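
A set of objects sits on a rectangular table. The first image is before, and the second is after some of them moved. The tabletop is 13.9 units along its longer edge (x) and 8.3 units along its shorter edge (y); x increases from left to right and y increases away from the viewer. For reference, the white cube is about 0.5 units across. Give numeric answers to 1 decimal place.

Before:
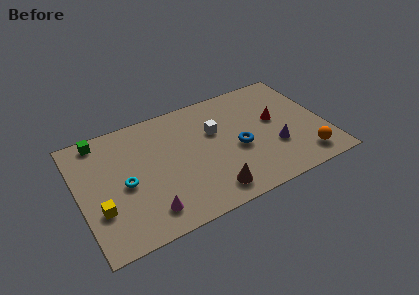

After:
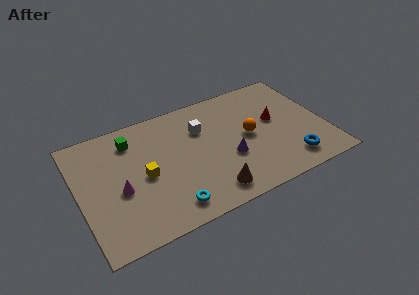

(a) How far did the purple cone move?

2.6

The purple cone moved from about (10.9, 2.8) to (8.3, 3.1), a distance of √(2.6² + 0.3²) ≈ 2.6.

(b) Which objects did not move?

the red cone and the brown cone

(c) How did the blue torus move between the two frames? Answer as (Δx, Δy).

(2.7, -2.1)

The blue torus was at about (8.9, 3.6) and moved to about (11.6, 1.5).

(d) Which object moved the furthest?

the orange sphere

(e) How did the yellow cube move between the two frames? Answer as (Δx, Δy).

(2.6, 1.2)

The yellow cube was at about (1.0, 2.7) and moved to about (3.6, 3.9).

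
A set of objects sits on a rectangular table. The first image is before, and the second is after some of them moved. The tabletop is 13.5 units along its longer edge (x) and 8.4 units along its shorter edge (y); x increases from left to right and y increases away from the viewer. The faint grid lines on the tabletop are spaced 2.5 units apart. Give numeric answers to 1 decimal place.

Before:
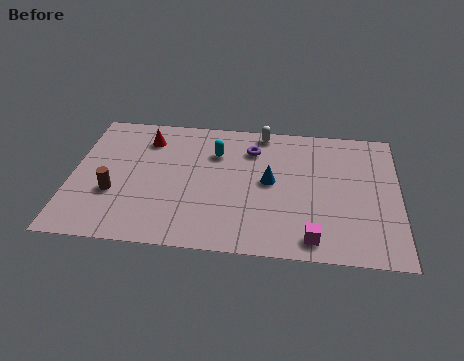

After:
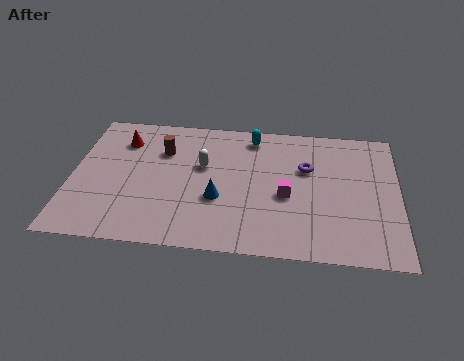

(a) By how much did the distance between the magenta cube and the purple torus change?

-3.9

They were about 5.9 units apart before and 2.0 after — 3.9 units closer together.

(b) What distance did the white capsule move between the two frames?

3.5

From (7.8, 7.6) to (5.4, 5.1), the white capsule covered √(2.4² + 2.5²) ≈ 3.5 units.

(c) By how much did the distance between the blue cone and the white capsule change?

-1.1

They were about 3.2 units apart before and 2.1 after — 1.1 units closer together.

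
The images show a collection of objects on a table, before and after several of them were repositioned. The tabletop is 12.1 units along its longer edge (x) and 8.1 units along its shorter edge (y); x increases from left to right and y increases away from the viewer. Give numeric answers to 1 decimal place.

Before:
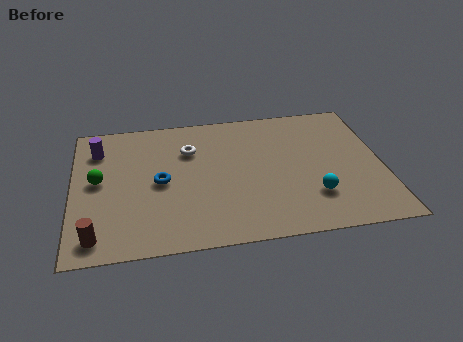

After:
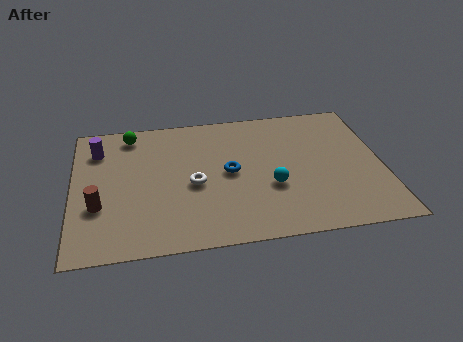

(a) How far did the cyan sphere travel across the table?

1.8

The cyan sphere was near (9.3, 2.2) before and (7.7, 3.0) after, so it travelled √(1.6² + 0.8²) ≈ 1.8 units.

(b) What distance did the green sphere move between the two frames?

3.0

The green sphere moved from about (1.0, 4.3) to (2.3, 7.0), a distance of √(1.3² + 2.7²) ≈ 3.0.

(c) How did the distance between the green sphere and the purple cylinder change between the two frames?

-0.4

The distance was about 1.9 in the first image and 1.5 in the second, so they moved 0.4 units closer together.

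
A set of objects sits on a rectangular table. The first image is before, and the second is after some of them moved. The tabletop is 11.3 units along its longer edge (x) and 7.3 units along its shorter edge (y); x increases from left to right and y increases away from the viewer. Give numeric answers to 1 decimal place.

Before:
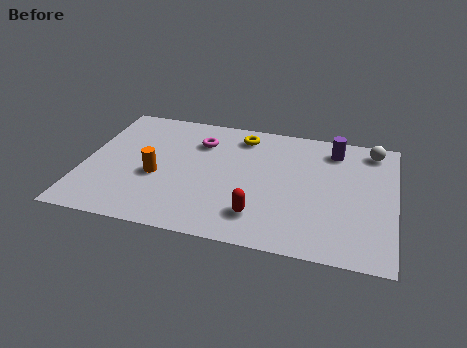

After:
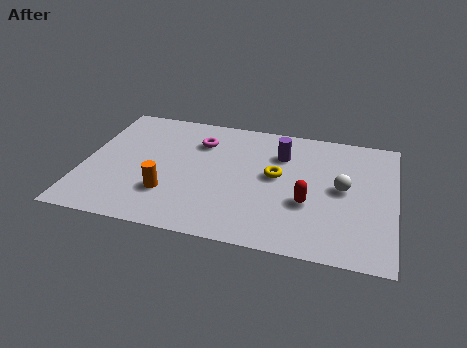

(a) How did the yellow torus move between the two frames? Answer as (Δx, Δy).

(1.4, -2.1)

The yellow torus was at about (5.6, 6.1) and moved to about (7.0, 4.0).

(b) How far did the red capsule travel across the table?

2.0

From (6.5, 1.6) to (8.2, 2.7), the red capsule covered √(1.7² + 1.1²) ≈ 2.0 units.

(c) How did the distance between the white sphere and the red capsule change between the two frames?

-4.5

The distance was about 6.1 in the first image and 1.6 in the second, so they moved 4.5 units closer together.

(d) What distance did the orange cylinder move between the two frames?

1.0

The orange cylinder was near (2.7, 3.0) before and (3.2, 2.1) after, so it travelled √(0.5² + 0.9²) ≈ 1.0 units.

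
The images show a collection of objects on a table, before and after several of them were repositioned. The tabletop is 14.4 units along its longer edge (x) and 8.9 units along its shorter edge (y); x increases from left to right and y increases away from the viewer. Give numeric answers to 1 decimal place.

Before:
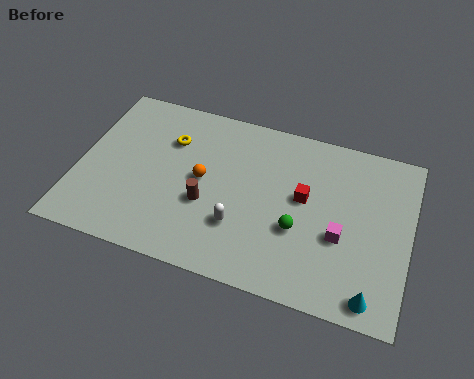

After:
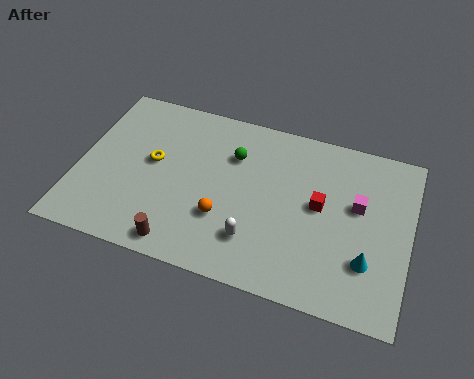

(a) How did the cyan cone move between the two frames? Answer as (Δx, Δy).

(-0.3, 1.6)

From the two frames, the cyan cone sits at roughly (13.0, 1.0) before and (12.7, 2.6) after.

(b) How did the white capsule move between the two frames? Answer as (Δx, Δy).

(0.7, -0.5)

From the two frames, the white capsule sits at roughly (7.2, 2.7) before and (7.9, 2.2) after.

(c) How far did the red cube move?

0.7

From (9.8, 5.0) to (10.5, 4.8), the red cube covered √(0.7² + 0.2²) ≈ 0.7 units.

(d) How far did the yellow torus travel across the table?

1.5

The yellow torus moved from about (3.8, 6.3) to (3.2, 4.9), a distance of √(0.6² + 1.4²) ≈ 1.5.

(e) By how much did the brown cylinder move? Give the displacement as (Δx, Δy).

(-0.9, -2.4)

The brown cylinder started near (5.7, 3.4) and ended near (4.8, 1.0).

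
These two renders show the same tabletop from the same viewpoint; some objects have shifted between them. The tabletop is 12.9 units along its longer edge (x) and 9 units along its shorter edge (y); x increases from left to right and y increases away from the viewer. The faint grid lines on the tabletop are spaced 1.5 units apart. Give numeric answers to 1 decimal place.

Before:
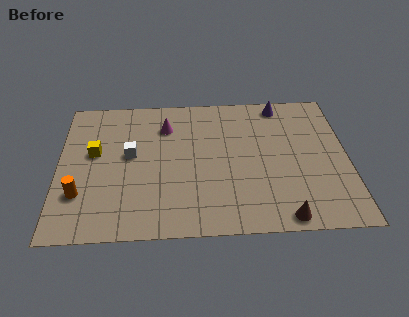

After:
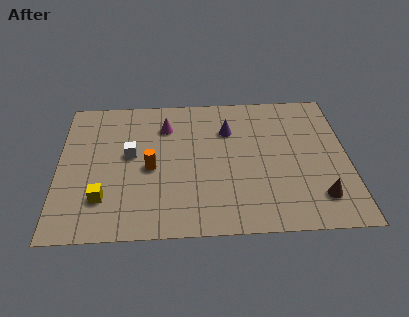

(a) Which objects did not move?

the magenta cone and the white cube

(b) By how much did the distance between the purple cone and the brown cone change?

-1.2

Before: roughly 7.2 units apart; after: 6.0. That's 1.2 units closer together.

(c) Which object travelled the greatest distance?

the orange cylinder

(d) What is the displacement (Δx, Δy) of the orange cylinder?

(3.1, 1.5)

The orange cylinder was at about (1.0, 2.6) and moved to about (4.1, 4.1).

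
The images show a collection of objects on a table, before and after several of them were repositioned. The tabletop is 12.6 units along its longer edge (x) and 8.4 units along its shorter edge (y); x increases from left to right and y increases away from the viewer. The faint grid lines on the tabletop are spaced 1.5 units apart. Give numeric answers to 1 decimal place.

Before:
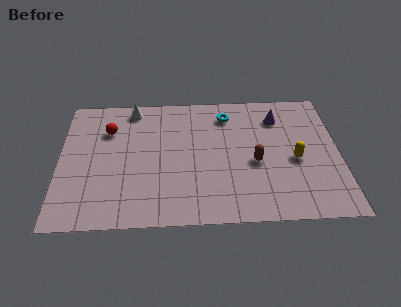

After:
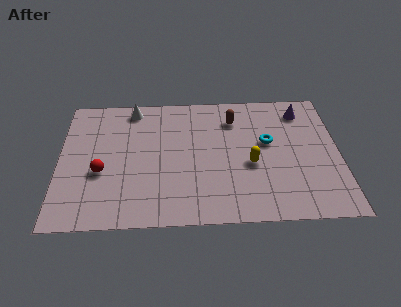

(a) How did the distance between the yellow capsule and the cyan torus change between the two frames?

-2.7

They were about 4.3 units apart before and 1.6 after — 2.7 units closer together.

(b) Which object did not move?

the white cone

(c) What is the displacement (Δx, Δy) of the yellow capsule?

(-2.0, -0.2)

From the two frames, the yellow capsule sits at roughly (10.6, 3.7) before and (8.6, 3.5) after.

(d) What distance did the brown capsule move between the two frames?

3.0

The brown capsule moved from about (8.8, 3.6) to (7.9, 6.5), a distance of √(0.9² + 2.9²) ≈ 3.0.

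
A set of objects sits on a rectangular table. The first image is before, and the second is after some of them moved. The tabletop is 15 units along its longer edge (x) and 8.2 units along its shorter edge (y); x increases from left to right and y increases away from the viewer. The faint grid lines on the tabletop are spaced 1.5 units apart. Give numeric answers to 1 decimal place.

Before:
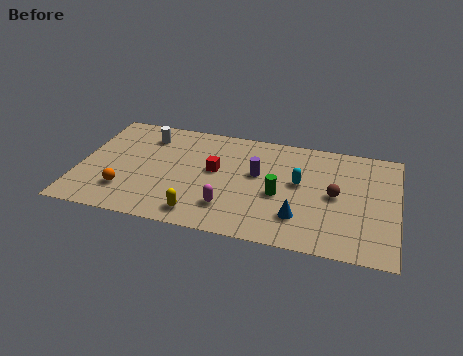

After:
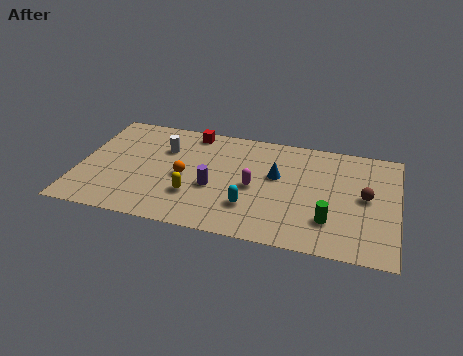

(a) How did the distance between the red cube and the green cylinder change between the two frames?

+5.2

They were about 3.3 units apart before and 8.5 after — 5.2 units further apart.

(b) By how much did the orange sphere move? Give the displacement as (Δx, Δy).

(2.7, 1.7)

The orange sphere was at about (2.3, 2.1) and moved to about (5.0, 3.8).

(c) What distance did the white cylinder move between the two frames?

1.2

From (3.0, 6.5) to (3.9, 5.7), the white cylinder covered √(0.9² + 0.8²) ≈ 1.2 units.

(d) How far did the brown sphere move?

1.4

The brown sphere moved from about (12.1, 4.1) to (13.5, 4.3), a distance of √(1.4² + 0.2²) ≈ 1.4.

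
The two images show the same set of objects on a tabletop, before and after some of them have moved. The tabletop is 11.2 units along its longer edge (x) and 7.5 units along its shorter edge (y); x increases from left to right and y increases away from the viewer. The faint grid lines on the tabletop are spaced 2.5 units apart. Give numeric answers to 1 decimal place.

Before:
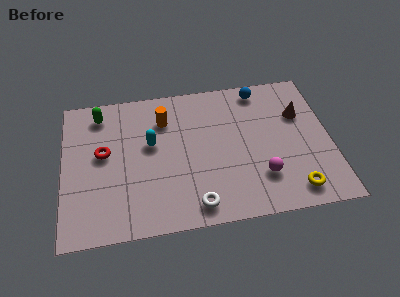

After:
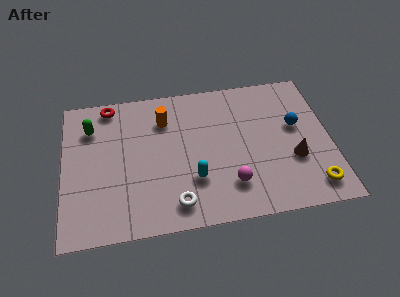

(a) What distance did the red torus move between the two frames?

2.5

From (1.7, 4.2) to (2.0, 6.7), the red torus covered √(0.3² + 2.5²) ≈ 2.5 units.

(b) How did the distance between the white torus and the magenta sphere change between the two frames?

-0.6

The distance was about 3.0 in the first image and 2.4 in the second, so they moved 0.6 units closer together.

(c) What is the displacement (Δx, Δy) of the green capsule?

(-0.4, -0.7)

The green capsule started near (1.6, 6.3) and ended near (1.2, 5.6).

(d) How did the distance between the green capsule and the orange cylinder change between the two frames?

+0.3

The distance was about 2.8 in the first image and 3.1 in the second, so they moved 0.3 units further apart.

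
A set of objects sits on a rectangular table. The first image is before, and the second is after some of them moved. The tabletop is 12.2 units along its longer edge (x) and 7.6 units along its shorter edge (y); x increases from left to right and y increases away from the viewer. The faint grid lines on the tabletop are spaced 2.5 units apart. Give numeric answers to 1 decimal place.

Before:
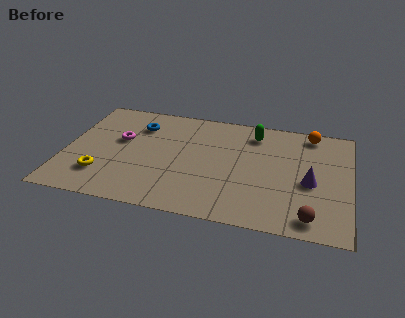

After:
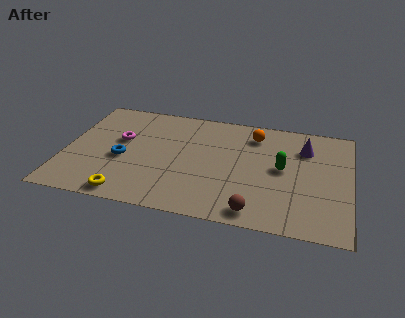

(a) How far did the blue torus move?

2.5

The blue torus was near (3.0, 5.7) before and (2.5, 3.2) after, so it travelled √(0.5² + 2.5²) ≈ 2.5 units.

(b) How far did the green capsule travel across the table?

2.6

The green capsule moved from about (8.0, 6.2) to (9.3, 4.0), a distance of √(1.3² + 2.2²) ≈ 2.6.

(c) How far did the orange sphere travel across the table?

2.5

The orange sphere moved from about (10.4, 6.7) to (8.0, 6.1), a distance of √(2.4² + 0.6²) ≈ 2.5.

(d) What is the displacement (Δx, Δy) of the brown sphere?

(-2.3, -0.1)

From the two frames, the brown sphere sits at roughly (10.6, 1.0) before and (8.3, 0.9) after.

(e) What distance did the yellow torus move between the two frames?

1.6

The yellow torus moved from about (1.7, 1.9) to (2.9, 0.8), a distance of √(1.2² + 1.1²) ≈ 1.6.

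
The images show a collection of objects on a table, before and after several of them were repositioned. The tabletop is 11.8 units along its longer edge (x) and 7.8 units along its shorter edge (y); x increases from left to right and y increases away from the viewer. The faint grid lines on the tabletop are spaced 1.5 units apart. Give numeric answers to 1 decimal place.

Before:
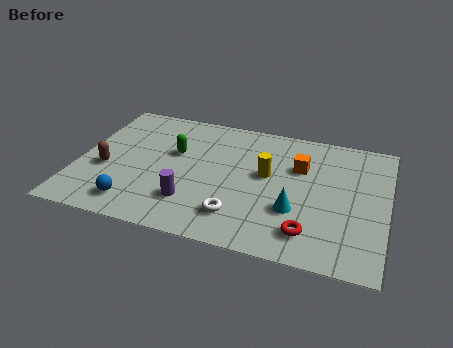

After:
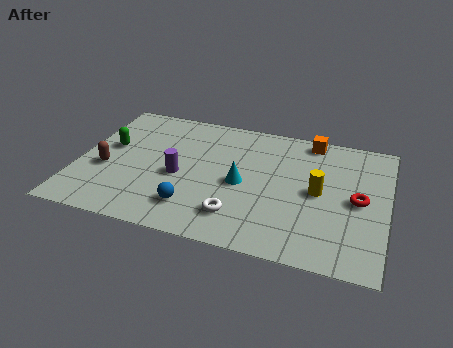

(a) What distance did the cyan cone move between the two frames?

2.3

The cyan cone was near (8.4, 2.6) before and (6.3, 3.6) after, so it travelled √(2.1² + 1.0²) ≈ 2.3 units.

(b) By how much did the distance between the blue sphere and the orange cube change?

-0.5

The distance was about 7.2 in the first image and 6.7 in the second, so they moved 0.5 units closer together.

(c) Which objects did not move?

the brown capsule and the white torus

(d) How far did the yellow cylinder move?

2.1

From (7.2, 4.4) to (9.2, 3.9), the yellow cylinder covered √(2.0² + 0.5²) ≈ 2.1 units.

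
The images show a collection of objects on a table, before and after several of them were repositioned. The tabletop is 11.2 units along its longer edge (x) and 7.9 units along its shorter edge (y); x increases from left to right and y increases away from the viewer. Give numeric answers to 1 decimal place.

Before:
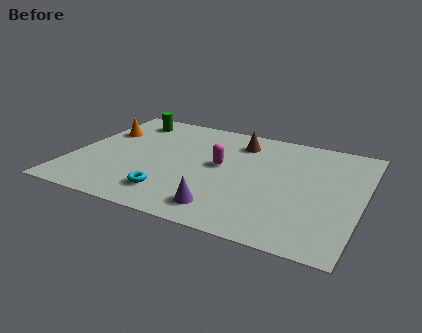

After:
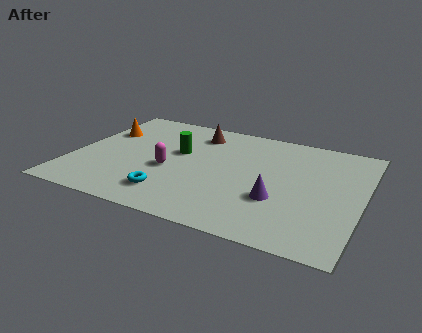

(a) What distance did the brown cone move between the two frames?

1.7

The brown cone was near (6.2, 6.3) before and (4.5, 6.4) after, so it travelled √(1.7² + 0.1²) ≈ 1.7 units.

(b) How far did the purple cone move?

2.4

The purple cone was near (6.2, 1.3) before and (8.1, 2.7) after, so it travelled √(1.9² + 1.4²) ≈ 2.4 units.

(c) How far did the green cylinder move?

3.0

The green cylinder moved from about (1.7, 6.6) to (4.0, 4.7), a distance of √(2.3² + 1.9²) ≈ 3.0.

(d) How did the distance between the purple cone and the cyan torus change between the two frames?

+2.0

Before: roughly 2.1 units apart; after: 4.1. That's 2.0 units further apart.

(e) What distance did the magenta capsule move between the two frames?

2.1

From (5.7, 4.3) to (3.8, 3.3), the magenta capsule covered √(1.9² + 1.0²) ≈ 2.1 units.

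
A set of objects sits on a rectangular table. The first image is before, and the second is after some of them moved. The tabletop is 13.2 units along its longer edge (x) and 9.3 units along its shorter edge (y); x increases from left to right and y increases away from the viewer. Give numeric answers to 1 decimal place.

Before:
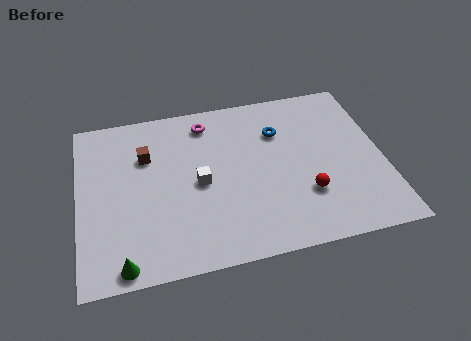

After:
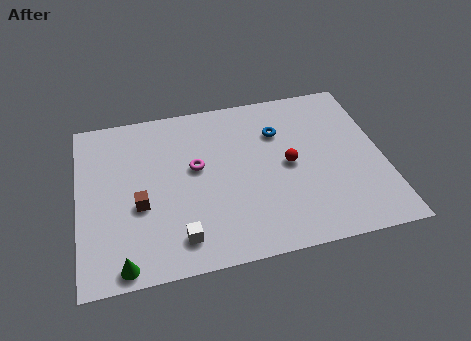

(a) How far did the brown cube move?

2.7

The brown cube moved from about (3.0, 6.4) to (2.6, 3.7), a distance of √(0.4² + 2.7²) ≈ 2.7.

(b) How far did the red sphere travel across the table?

1.9

The red sphere moved from about (9.7, 2.8) to (9.1, 4.6), a distance of √(0.6² + 1.8²) ≈ 1.9.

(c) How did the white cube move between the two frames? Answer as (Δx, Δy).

(-1.0, -2.8)

The white cube started near (5.2, 4.4) and ended near (4.2, 1.6).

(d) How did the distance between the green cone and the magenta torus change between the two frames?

-2.4

The distance was about 8.0 in the first image and 5.6 in the second, so they moved 2.4 units closer together.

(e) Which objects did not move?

the green cone and the blue torus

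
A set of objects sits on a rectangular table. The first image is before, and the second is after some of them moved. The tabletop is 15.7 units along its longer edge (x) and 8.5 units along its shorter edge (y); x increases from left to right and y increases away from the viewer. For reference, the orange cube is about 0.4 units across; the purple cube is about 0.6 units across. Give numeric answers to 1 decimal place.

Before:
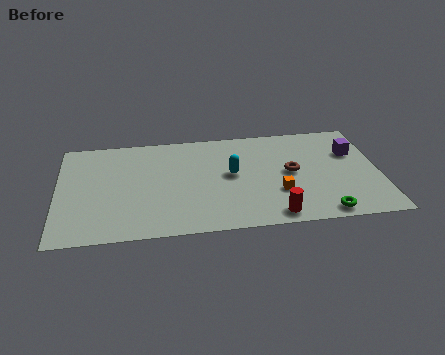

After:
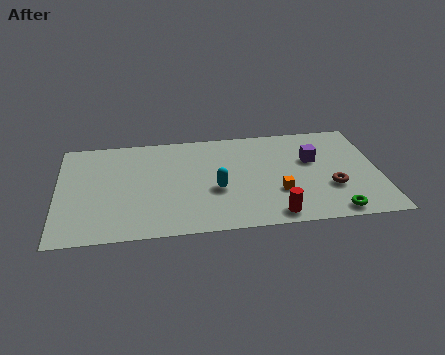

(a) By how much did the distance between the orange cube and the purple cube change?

-1.7

The distance was about 4.8 in the first image and 3.1 in the second, so they moved 1.7 units closer together.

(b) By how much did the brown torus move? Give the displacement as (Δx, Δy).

(1.9, -1.5)

From the two frames, the brown torus sits at roughly (11.4, 4.4) before and (13.3, 2.9) after.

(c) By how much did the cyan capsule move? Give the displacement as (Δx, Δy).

(-0.8, -1.2)

The cyan capsule started near (8.5, 4.6) and ended near (7.7, 3.4).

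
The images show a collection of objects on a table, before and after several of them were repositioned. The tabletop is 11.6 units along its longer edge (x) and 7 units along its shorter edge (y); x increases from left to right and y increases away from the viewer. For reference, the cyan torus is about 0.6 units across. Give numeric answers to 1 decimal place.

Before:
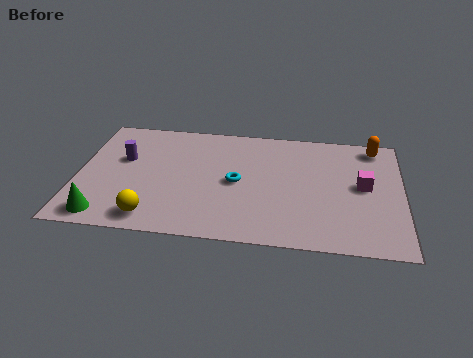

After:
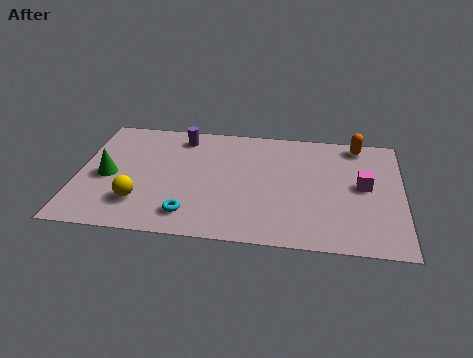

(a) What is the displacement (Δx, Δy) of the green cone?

(0.0, 2.3)

The green cone was at about (1.1, 0.9) and moved to about (1.1, 3.2).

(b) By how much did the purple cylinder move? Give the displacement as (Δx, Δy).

(2.0, 1.6)

The purple cylinder started near (1.6, 4.3) and ended near (3.6, 5.9).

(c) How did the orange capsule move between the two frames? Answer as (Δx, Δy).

(-0.6, 0.1)

The orange capsule was at about (10.6, 6.1) and moved to about (10.0, 6.2).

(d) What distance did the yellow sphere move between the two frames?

0.9

From (2.8, 1.0) to (2.3, 1.8), the yellow sphere covered √(0.5² + 0.8²) ≈ 0.9 units.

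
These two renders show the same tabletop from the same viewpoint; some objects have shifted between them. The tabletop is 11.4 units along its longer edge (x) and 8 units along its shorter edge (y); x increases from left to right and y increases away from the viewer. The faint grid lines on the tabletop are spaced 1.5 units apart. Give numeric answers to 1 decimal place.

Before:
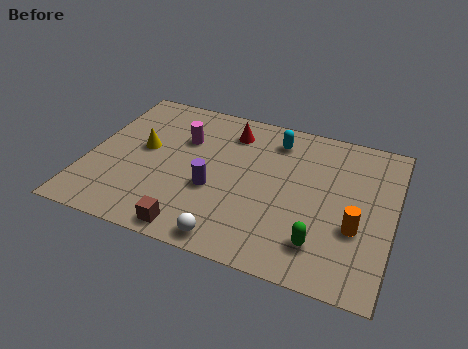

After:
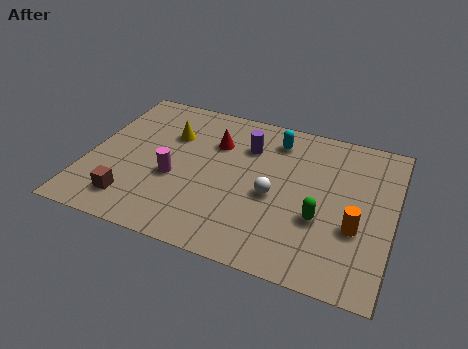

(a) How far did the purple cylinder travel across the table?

2.9

The purple cylinder was near (4.8, 3.1) before and (5.8, 5.8) after, so it travelled √(1.0² + 2.7²) ≈ 2.9 units.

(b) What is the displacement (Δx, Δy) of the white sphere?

(1.3, 2.7)

The white sphere was at about (5.7, 0.8) and moved to about (7.0, 3.5).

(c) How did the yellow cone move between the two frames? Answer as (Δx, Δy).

(0.9, 1.1)

The yellow cone started near (2.0, 4.4) and ended near (2.9, 5.5).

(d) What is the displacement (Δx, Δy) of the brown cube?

(-2.4, 0.7)

The brown cube started near (4.3, 0.8) and ended near (1.9, 1.5).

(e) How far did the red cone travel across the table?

0.9

The red cone moved from about (5.1, 6.4) to (4.6, 5.6), a distance of √(0.5² + 0.8²) ≈ 0.9.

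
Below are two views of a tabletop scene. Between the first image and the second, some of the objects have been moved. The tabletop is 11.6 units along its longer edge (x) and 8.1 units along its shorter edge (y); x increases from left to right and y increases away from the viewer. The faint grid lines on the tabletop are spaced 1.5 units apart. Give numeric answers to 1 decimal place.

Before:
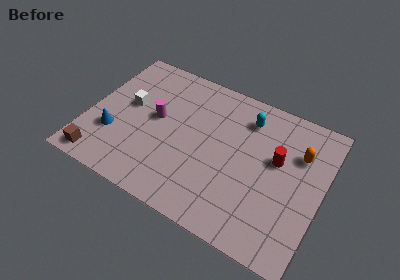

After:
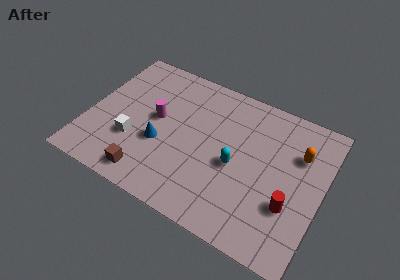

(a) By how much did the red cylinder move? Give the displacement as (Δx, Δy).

(0.9, -2.1)

The red cylinder started near (9.3, 4.8) and ended near (10.2, 2.7).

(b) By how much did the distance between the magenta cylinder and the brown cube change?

-0.9

They were about 4.2 units apart before and 3.3 after — 0.9 units closer together.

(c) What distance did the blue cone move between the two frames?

2.4

The blue cone was near (1.4, 2.6) before and (3.7, 3.1) after, so it travelled √(2.3² + 0.5²) ≈ 2.4 units.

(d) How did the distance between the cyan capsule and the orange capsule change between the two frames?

+0.7

Before: roughly 2.8 units apart; after: 3.5. That's 0.7 units further apart.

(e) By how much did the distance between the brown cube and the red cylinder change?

-2.2

They were about 9.2 units apart before and 7.0 after — 2.2 units closer together.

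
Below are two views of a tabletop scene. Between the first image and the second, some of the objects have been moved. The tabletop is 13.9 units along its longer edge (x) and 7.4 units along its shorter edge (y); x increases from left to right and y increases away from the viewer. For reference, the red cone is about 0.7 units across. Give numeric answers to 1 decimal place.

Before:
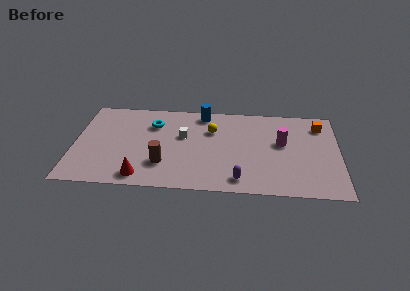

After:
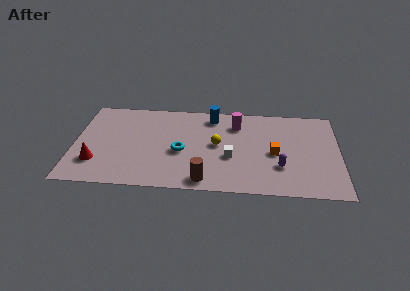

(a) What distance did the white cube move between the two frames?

3.0

The white cube was near (5.7, 4.5) before and (8.2, 2.9) after, so it travelled √(2.5² + 1.6²) ≈ 3.0 units.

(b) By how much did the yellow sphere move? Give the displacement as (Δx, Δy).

(0.3, -1.2)

From the two frames, the yellow sphere sits at roughly (7.2, 5.1) before and (7.5, 3.9) after.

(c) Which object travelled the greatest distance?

the orange cube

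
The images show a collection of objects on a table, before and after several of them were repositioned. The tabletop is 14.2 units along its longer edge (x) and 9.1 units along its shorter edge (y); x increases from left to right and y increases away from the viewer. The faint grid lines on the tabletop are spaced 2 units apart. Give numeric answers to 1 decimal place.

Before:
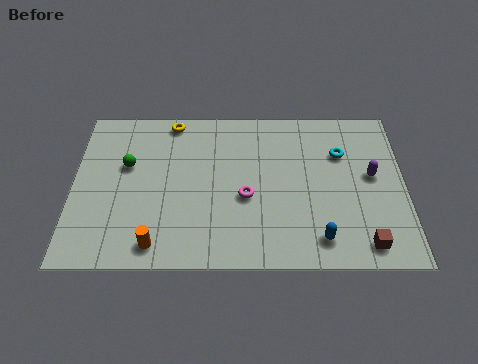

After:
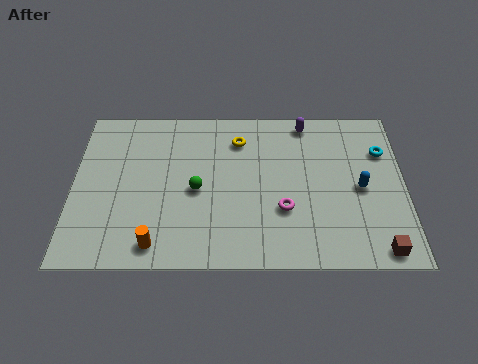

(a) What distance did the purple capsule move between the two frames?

4.2

The purple capsule moved from about (12.8, 5.0) to (10.0, 8.1), a distance of √(2.8² + 3.1²) ≈ 4.2.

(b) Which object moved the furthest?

the purple capsule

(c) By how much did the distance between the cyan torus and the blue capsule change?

-2.6

Before: roughly 4.9 units apart; after: 2.3. That's 2.6 units closer together.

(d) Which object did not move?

the orange cylinder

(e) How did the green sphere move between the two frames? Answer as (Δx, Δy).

(3.0, -1.4)

The green sphere was at about (2.3, 5.6) and moved to about (5.3, 4.2).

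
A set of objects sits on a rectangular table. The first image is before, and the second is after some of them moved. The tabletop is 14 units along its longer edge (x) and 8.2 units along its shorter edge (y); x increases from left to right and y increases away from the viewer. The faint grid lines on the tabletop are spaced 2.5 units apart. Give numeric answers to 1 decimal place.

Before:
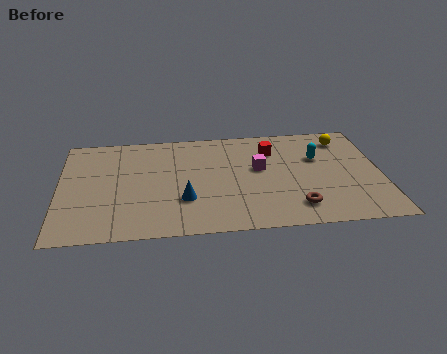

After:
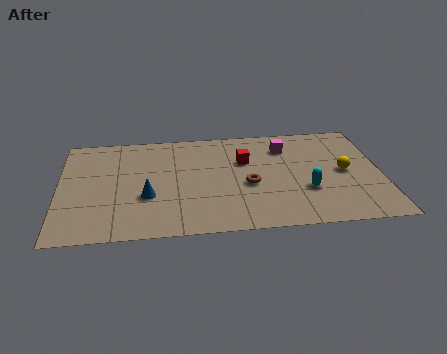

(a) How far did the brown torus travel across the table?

2.8

The brown torus moved from about (10.2, 1.6) to (8.2, 3.5), a distance of √(2.0² + 1.9²) ≈ 2.8.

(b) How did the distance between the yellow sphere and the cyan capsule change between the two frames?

+0.3

The distance was about 1.8 in the first image and 2.1 in the second, so they moved 0.3 units further apart.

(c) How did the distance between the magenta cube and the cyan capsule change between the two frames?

+0.9

They were about 2.7 units apart before and 3.6 after — 0.9 units further apart.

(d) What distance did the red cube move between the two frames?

1.4

From (9.3, 6.1) to (8.1, 5.4), the red cube covered √(1.2² + 0.7²) ≈ 1.4 units.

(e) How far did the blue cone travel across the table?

1.6

From (5.4, 2.6) to (3.8, 3.0), the blue cone covered √(1.6² + 0.4²) ≈ 1.6 units.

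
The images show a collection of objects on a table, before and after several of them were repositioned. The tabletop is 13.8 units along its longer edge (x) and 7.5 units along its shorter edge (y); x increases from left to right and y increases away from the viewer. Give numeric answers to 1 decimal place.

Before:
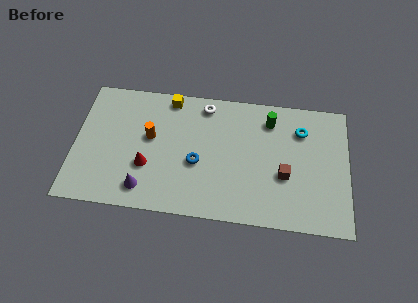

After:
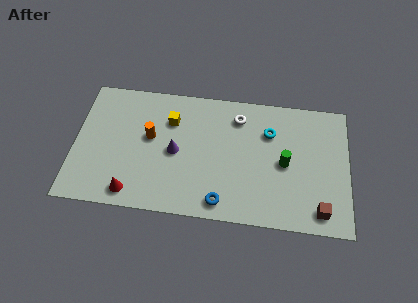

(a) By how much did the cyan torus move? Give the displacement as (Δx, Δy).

(-1.6, -0.3)

From the two frames, the cyan torus sits at roughly (11.4, 5.6) before and (9.8, 5.3) after.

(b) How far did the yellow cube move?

1.3

From (4.7, 6.7) to (4.8, 5.4), the yellow cube covered √(0.1² + 1.3²) ≈ 1.3 units.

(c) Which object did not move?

the orange cylinder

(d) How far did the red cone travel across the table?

1.7

The red cone was near (3.7, 2.6) before and (3.0, 1.0) after, so it travelled √(0.7² + 1.6²) ≈ 1.7 units.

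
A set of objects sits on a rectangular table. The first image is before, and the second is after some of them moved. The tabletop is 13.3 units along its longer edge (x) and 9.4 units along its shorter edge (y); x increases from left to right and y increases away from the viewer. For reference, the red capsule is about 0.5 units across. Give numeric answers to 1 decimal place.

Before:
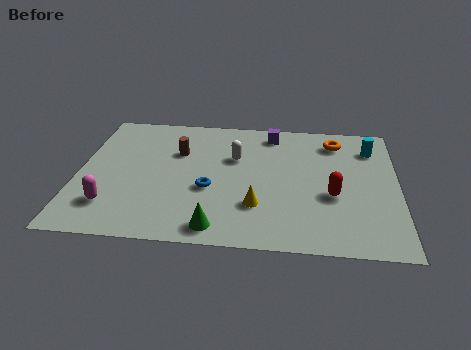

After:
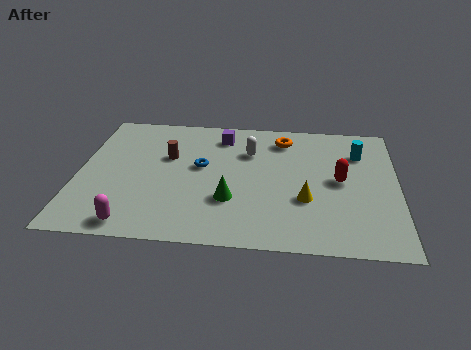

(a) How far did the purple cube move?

2.1

From (8.0, 8.1) to (5.9, 7.7), the purple cube covered √(2.1² + 0.4²) ≈ 2.1 units.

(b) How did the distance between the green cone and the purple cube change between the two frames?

-2.6

They were about 7.3 units apart before and 4.7 after — 2.6 units closer together.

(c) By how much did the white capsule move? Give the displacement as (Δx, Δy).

(0.6, 0.5)

The white capsule started near (6.5, 6.1) and ended near (7.1, 6.6).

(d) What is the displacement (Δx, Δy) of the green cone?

(0.5, 1.9)

From the two frames, the green cone sits at roughly (5.9, 1.1) before and (6.4, 3.0) after.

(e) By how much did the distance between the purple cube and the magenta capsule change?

-1.3

They were about 8.8 units apart before and 7.5 after — 1.3 units closer together.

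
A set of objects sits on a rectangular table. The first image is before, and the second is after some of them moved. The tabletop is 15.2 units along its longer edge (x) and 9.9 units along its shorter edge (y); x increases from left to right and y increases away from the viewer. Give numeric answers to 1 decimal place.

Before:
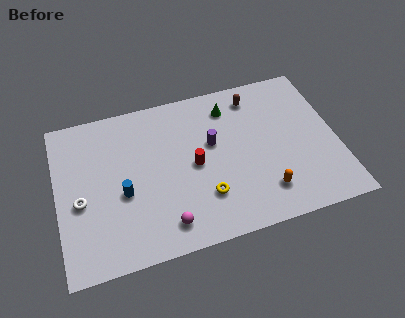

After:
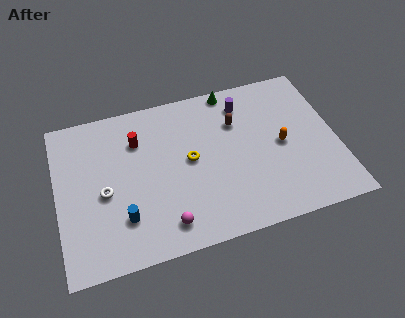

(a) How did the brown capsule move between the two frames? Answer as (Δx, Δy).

(-1.1, -1.4)

From the two frames, the brown capsule sits at roughly (11.0, 8.3) before and (9.9, 6.9) after.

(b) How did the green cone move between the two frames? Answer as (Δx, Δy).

(0.2, 1.1)

The green cone started near (9.6, 8.0) and ended near (9.8, 9.1).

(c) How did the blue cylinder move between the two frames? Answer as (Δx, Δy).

(-0.1, -1.5)

The blue cylinder started near (3.5, 4.1) and ended near (3.4, 2.6).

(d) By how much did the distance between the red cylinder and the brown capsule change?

+0.4

Before: roughly 5.0 units apart; after: 5.4. That's 0.4 units further apart.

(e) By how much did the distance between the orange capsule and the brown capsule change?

-3.1

Before: roughly 6.2 units apart; after: 3.1. That's 3.1 units closer together.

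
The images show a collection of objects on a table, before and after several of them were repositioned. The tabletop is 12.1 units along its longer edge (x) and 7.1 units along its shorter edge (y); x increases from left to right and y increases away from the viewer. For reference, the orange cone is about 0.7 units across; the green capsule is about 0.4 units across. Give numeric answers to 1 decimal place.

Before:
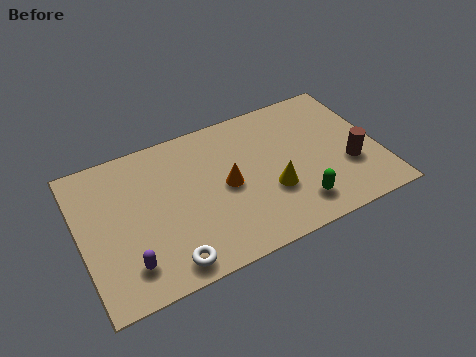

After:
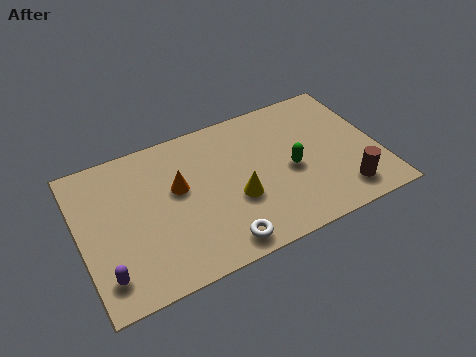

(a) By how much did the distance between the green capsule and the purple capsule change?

+1.1

They were about 6.8 units apart before and 7.9 after — 1.1 units further apart.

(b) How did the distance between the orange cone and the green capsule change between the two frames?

+1.3

The distance was about 3.3 in the first image and 4.6 in the second, so they moved 1.3 units further apart.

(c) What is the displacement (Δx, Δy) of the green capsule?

(0.0, 1.8)

From the two frames, the green capsule sits at roughly (8.5, 1.4) before and (8.5, 3.2) after.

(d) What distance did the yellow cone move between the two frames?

1.4

From (7.6, 2.5) to (6.2, 2.7), the yellow cone covered √(1.4² + 0.2²) ≈ 1.4 units.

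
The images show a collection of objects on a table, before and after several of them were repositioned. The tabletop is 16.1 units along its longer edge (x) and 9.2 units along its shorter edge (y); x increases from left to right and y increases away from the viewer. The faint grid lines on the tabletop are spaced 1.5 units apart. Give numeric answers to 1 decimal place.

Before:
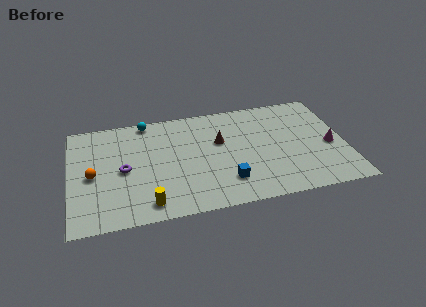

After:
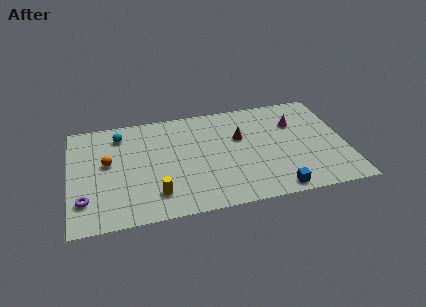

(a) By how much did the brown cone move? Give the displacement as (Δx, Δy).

(1.2, 0.1)

The brown cone started near (8.8, 5.7) and ended near (10.0, 5.8).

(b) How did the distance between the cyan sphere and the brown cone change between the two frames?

+2.2

Before: roughly 5.0 units apart; after: 7.2. That's 2.2 units further apart.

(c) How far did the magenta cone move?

3.1

The magenta cone moved from about (15.2, 4.0) to (13.3, 6.4), a distance of √(1.9² + 2.4²) ≈ 3.1.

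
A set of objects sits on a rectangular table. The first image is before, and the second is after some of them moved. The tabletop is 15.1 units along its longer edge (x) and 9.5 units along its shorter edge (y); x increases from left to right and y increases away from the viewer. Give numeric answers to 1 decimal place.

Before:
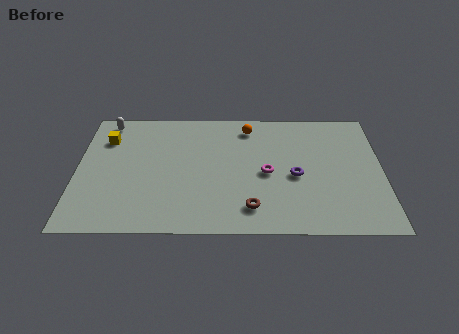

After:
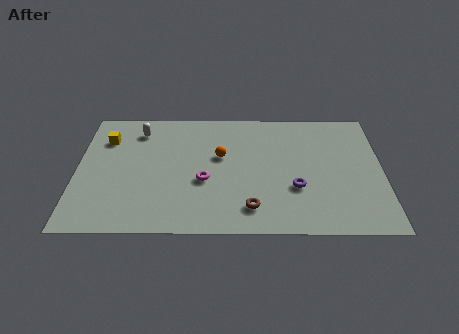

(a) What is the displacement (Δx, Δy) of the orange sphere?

(-1.4, -2.3)

The orange sphere was at about (8.5, 8.0) and moved to about (7.1, 5.7).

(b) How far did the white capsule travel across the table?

1.7

From (1.4, 8.4) to (3.0, 7.7), the white capsule covered √(1.6² + 0.7²) ≈ 1.7 units.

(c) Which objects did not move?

the yellow cube and the brown torus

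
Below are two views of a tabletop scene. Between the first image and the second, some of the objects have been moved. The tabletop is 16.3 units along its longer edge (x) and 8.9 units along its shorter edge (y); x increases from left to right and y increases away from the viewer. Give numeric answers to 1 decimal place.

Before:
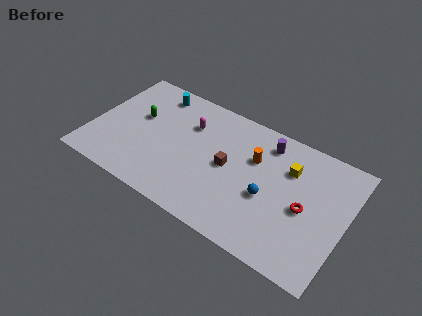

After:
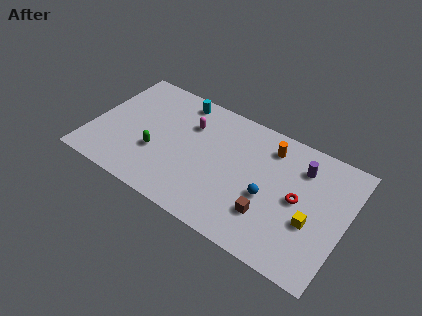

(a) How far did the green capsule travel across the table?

2.6

The green capsule was near (2.8, 5.3) before and (4.3, 3.2) after, so it travelled √(1.5² + 2.1²) ≈ 2.6 units.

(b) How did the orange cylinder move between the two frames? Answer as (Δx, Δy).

(0.8, 1.3)

The orange cylinder was at about (10.3, 5.9) and moved to about (11.1, 7.2).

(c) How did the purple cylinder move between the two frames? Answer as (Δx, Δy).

(2.3, -0.6)

The purple cylinder started near (10.9, 7.4) and ended near (13.2, 6.8).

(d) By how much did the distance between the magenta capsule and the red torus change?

-0.6

The distance was about 8.1 in the first image and 7.5 in the second, so they moved 0.6 units closer together.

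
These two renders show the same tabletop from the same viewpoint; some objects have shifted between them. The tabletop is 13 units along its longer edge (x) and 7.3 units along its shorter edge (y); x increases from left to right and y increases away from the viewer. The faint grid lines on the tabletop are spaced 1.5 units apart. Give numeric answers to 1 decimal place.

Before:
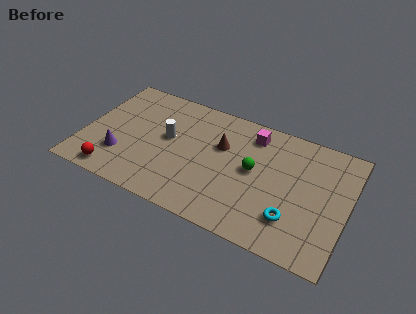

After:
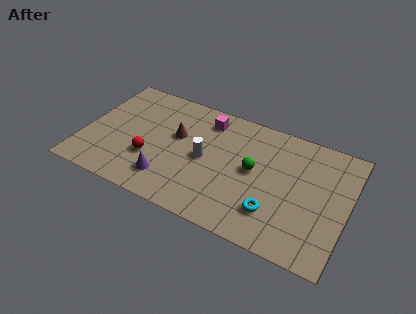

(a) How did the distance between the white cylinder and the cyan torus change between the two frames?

-2.8

They were about 6.8 units apart before and 4.0 after — 2.8 units closer together.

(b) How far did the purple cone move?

2.5

From (2.0, 2.1) to (4.4, 1.6), the purple cone covered √(2.4² + 0.5²) ≈ 2.5 units.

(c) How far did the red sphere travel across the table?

2.3

The red sphere moved from about (1.8, 0.9) to (3.4, 2.5), a distance of √(1.6² + 1.6²) ≈ 2.3.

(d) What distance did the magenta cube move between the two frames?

2.3

The magenta cube moved from about (8.1, 6.0) to (5.8, 6.0), a distance of √(2.3² + 0.0²) ≈ 2.3.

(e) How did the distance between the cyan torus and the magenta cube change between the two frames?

+0.8

The distance was about 4.8 in the first image and 5.6 in the second, so they moved 0.8 units further apart.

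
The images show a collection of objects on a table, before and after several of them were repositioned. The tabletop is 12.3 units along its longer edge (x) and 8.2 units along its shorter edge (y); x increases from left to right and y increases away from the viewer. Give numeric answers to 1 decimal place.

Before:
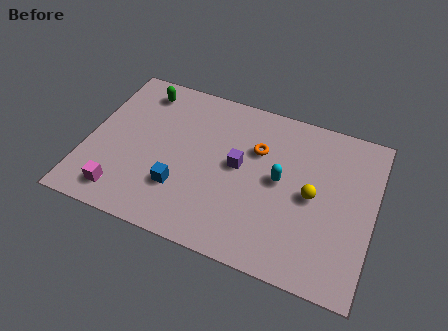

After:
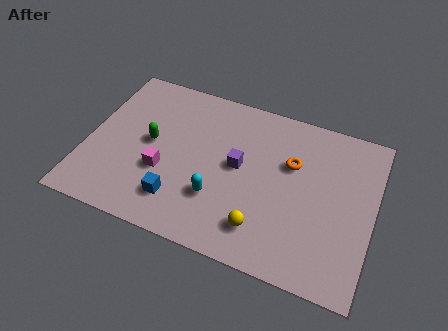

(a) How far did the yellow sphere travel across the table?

3.0

From (9.7, 4.0) to (7.8, 1.7), the yellow sphere covered √(1.9² + 2.3²) ≈ 3.0 units.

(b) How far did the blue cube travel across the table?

0.6

From (4.2, 2.4) to (4.2, 1.8), the blue cube covered √(0.0² + 0.6²) ≈ 0.6 units.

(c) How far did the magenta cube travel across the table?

2.3

The magenta cube was near (1.8, 1.3) before and (3.4, 3.0) after, so it travelled √(1.6² + 1.7²) ≈ 2.3 units.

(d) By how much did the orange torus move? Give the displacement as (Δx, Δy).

(1.5, -0.2)

The orange torus was at about (7.2, 5.5) and moved to about (8.7, 5.3).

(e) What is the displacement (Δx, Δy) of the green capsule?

(0.7, -2.6)

The green capsule started near (2.0, 6.9) and ended near (2.7, 4.3).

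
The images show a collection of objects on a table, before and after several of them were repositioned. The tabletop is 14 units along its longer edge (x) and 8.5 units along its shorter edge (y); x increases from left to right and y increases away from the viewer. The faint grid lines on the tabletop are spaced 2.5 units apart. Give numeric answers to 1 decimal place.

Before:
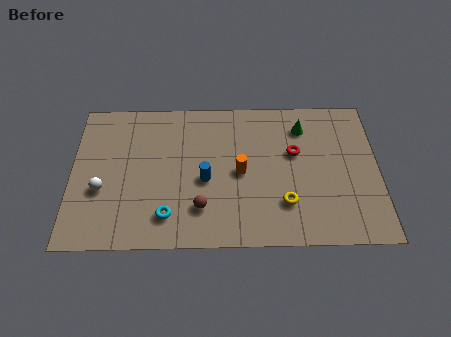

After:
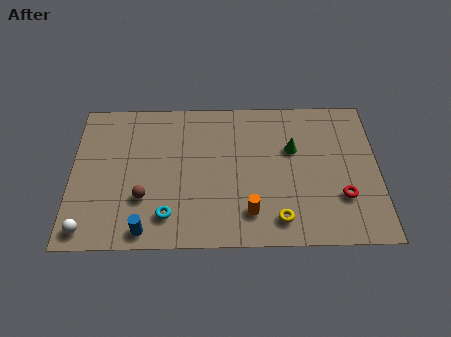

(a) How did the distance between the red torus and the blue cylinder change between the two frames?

+4.7

They were about 4.4 units apart before and 9.1 after — 4.7 units further apart.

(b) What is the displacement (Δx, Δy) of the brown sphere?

(-2.6, 0.6)

From the two frames, the brown sphere sits at roughly (5.9, 2.1) before and (3.3, 2.7) after.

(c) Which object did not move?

the cyan torus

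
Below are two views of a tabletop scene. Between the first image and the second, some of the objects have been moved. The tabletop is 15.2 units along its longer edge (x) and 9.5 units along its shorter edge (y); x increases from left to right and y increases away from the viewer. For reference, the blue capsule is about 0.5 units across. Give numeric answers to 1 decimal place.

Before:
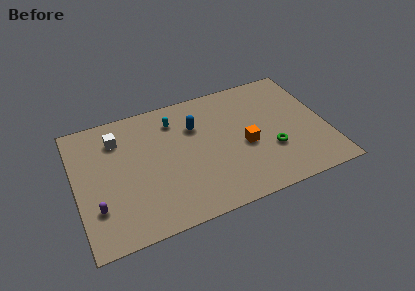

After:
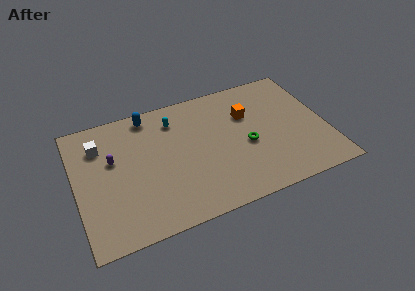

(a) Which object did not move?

the cyan capsule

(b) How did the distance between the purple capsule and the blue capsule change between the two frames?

-3.9

They were about 7.4 units apart before and 3.5 after — 3.9 units closer together.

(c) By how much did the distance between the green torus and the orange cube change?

+0.6

Before: roughly 1.7 units apart; after: 2.3. That's 0.6 units further apart.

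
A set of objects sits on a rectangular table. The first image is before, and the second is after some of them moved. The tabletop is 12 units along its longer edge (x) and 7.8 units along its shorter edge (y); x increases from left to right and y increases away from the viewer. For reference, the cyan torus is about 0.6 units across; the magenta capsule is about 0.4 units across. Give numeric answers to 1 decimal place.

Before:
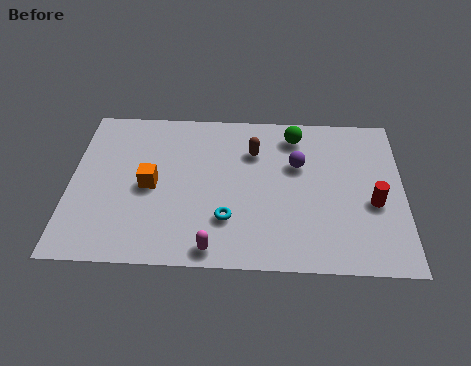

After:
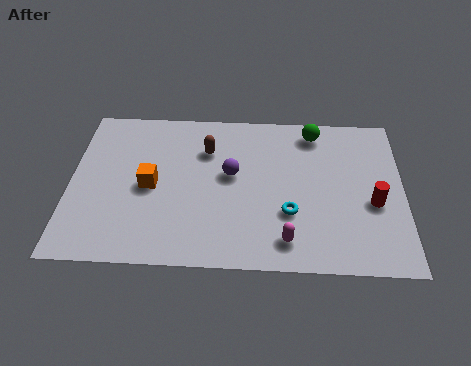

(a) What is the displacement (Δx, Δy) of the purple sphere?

(-2.4, -0.6)

The purple sphere was at about (8.2, 5.0) and moved to about (5.8, 4.4).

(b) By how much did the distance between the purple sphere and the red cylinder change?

+2.0

The distance was about 3.2 in the first image and 5.2 in the second, so they moved 2.0 units further apart.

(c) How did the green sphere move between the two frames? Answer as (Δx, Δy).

(0.7, 0.2)

From the two frames, the green sphere sits at roughly (8.1, 6.5) before and (8.8, 6.7) after.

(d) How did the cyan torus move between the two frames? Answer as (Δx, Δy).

(2.2, 0.4)

The cyan torus was at about (5.7, 2.2) and moved to about (7.9, 2.6).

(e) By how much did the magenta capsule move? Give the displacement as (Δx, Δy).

(2.6, 0.5)

The magenta capsule started near (5.2, 0.8) and ended near (7.8, 1.3).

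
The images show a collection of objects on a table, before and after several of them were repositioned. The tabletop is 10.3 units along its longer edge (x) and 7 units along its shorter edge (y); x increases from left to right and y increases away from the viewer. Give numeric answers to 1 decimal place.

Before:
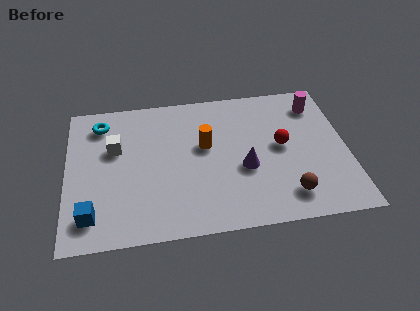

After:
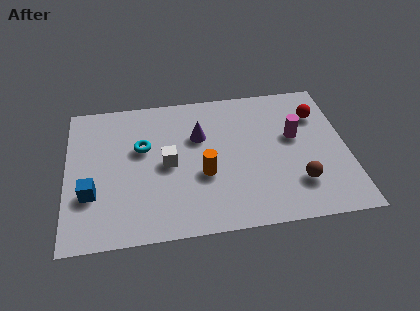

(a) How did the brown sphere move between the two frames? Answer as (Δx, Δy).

(0.4, 0.5)

The brown sphere started near (8.0, 1.3) and ended near (8.4, 1.8).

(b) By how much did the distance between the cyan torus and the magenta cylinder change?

-2.4

The distance was about 8.0 in the first image and 5.6 in the second, so they moved 2.4 units closer together.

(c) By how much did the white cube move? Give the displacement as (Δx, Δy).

(1.9, -1.0)

The white cube was at about (1.8, 4.4) and moved to about (3.7, 3.4).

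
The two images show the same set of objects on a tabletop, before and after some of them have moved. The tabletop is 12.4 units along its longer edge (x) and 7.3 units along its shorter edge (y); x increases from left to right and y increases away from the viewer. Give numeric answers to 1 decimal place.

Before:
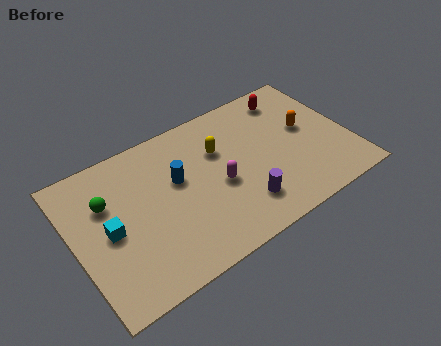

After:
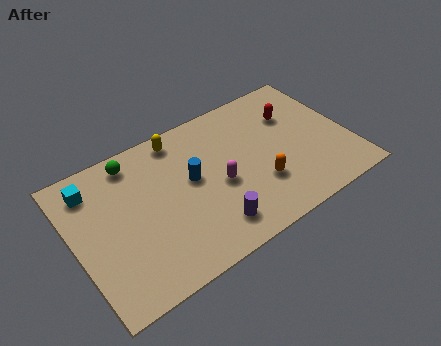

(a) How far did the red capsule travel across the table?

1.0

From (10.2, 6.1) to (10.2, 5.1), the red capsule covered √(0.0² + 1.0²) ≈ 1.0 units.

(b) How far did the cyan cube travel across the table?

2.4

The cyan cube moved from about (1.5, 3.5) to (1.1, 5.9), a distance of √(0.4² + 2.4²) ≈ 2.4.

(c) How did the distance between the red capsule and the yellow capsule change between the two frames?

+1.6

The distance was about 3.7 in the first image and 5.3 in the second, so they moved 1.6 units further apart.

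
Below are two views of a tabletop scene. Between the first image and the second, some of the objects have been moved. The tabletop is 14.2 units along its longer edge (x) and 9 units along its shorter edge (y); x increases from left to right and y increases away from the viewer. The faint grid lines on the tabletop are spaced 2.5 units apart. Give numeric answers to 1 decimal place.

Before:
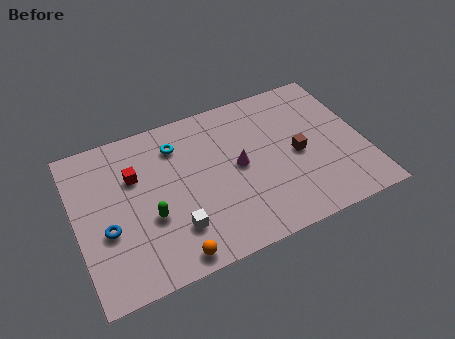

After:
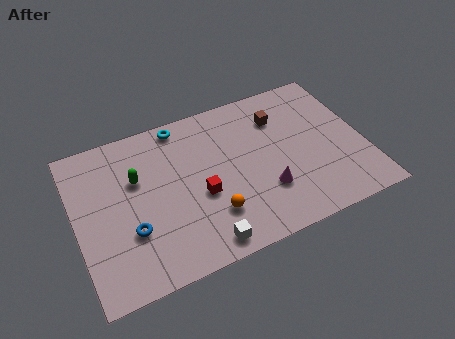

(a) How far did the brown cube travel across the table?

2.6

From (10.9, 4.2) to (10.3, 6.7), the brown cube covered √(0.6² + 2.5²) ≈ 2.6 units.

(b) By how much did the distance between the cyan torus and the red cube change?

+2.0

They were about 2.4 units apart before and 4.4 after — 2.0 units further apart.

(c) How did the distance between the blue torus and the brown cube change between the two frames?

-0.9

They were about 9.5 units apart before and 8.6 after — 0.9 units closer together.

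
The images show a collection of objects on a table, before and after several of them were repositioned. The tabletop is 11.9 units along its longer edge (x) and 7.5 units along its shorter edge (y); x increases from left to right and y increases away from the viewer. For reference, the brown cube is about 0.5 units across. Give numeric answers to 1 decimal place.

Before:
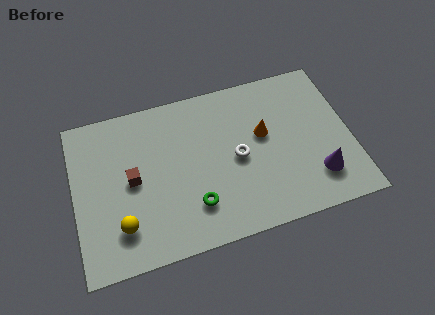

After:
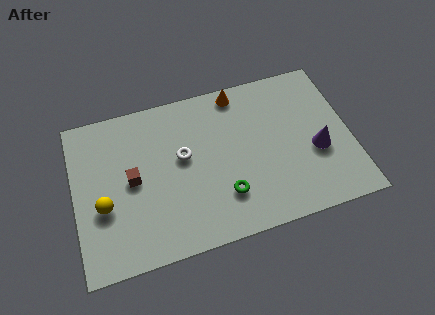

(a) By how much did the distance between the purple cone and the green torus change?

-1.1

The distance was about 5.3 in the first image and 4.2 in the second, so they moved 1.1 units closer together.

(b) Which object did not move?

the brown cube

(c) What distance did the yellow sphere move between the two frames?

1.3

The yellow sphere moved from about (1.9, 1.8) to (1.2, 2.9), a distance of √(0.7² + 1.1²) ≈ 1.3.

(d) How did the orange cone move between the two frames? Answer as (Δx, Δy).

(-0.9, 2.3)

The orange cone started near (8.2, 4.4) and ended near (7.3, 6.7).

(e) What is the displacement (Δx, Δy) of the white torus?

(-2.3, 0.7)

From the two frames, the white torus sits at roughly (7.0, 3.6) before and (4.7, 4.3) after.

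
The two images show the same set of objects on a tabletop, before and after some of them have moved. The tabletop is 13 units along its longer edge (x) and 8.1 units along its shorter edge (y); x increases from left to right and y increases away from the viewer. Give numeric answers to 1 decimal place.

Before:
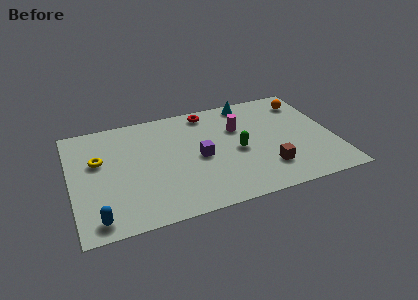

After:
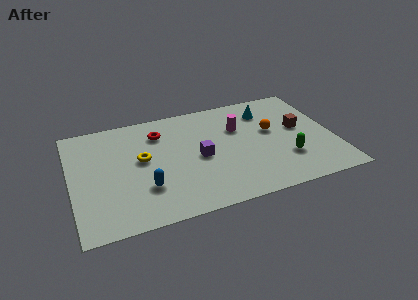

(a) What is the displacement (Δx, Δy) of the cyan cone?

(0.8, -0.9)

The cyan cone was at about (9.1, 7.2) and moved to about (9.9, 6.3).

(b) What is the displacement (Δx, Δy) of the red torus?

(-2.5, -0.9)

The red torus started near (7.0, 7.1) and ended near (4.5, 6.2).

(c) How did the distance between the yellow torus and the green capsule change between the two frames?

+0.4

Before: roughly 6.9 units apart; after: 7.3. That's 0.4 units further apart.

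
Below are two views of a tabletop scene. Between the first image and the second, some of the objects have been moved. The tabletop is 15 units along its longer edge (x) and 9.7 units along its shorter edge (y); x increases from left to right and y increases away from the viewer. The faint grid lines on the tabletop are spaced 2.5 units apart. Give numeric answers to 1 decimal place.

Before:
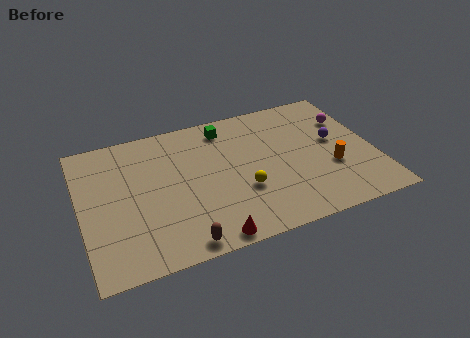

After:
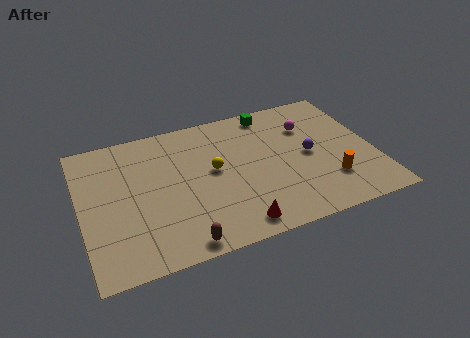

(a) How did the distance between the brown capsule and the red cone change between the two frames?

+1.4

They were about 1.4 units apart before and 2.8 after — 1.4 units further apart.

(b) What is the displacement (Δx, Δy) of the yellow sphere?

(-1.3, 1.9)

From the two frames, the yellow sphere sits at roughly (8.1, 3.4) before and (6.8, 5.3) after.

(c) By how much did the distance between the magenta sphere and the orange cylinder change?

+0.8

The distance was about 3.5 in the first image and 4.3 in the second, so they moved 0.8 units further apart.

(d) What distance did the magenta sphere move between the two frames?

2.1

The magenta sphere moved from about (14.0, 6.8) to (11.9, 6.9), a distance of √(2.1² + 0.1²) ≈ 2.1.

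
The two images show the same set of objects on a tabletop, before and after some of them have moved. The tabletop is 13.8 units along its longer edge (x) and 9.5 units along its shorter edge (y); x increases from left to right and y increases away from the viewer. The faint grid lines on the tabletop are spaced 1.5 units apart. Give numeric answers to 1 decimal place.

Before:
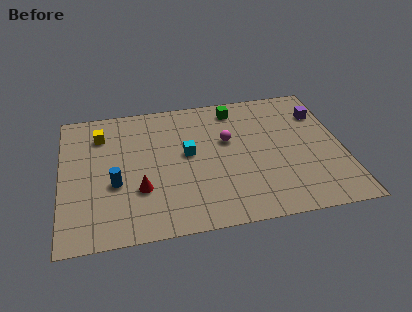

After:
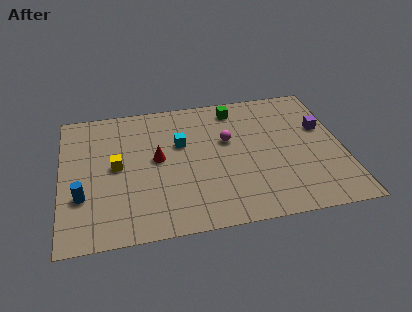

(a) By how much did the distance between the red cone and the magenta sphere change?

-1.6

Before: roughly 5.2 units apart; after: 3.6. That's 1.6 units closer together.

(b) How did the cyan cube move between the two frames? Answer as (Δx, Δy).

(-0.3, 0.8)

The cyan cube started near (6.2, 5.2) and ended near (5.9, 6.0).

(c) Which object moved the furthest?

the yellow cube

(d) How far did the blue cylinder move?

1.7

The blue cylinder moved from about (2.6, 3.7) to (1.0, 3.1), a distance of √(1.6² + 0.6²) ≈ 1.7.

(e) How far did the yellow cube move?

2.5

The yellow cube moved from about (2.0, 7.3) to (2.7, 4.9), a distance of √(0.7² + 2.4²) ≈ 2.5.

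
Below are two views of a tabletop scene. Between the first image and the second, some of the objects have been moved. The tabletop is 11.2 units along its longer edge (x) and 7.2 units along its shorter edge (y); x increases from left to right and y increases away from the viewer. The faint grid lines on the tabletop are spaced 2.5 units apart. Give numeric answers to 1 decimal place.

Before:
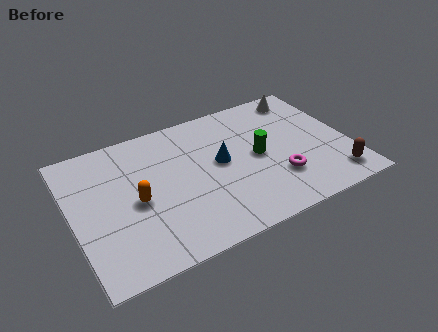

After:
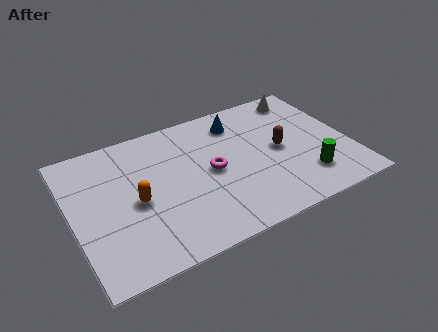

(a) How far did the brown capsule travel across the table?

3.1

The brown capsule moved from about (10.3, 1.2) to (8.4, 3.6), a distance of √(1.9² + 2.4²) ≈ 3.1.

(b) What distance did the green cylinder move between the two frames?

2.5

The green cylinder moved from about (7.5, 3.6) to (9.2, 1.7), a distance of √(1.7² + 1.9²) ≈ 2.5.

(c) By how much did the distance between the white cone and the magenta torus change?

+0.5

The distance was about 4.4 in the first image and 4.9 in the second, so they moved 0.5 units further apart.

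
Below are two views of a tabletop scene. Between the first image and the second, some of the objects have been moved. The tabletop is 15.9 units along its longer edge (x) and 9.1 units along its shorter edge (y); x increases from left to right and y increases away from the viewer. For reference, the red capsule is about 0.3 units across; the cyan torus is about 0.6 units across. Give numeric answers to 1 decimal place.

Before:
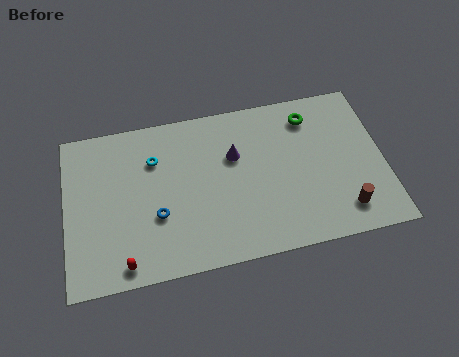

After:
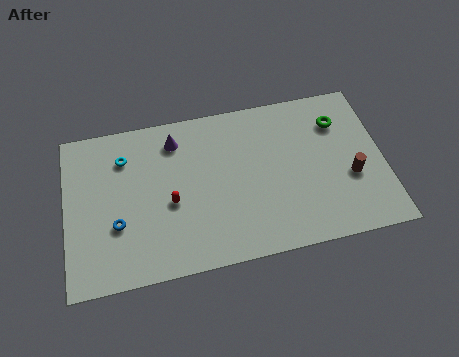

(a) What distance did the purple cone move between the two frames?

3.3

The purple cone was near (8.5, 5.9) before and (5.6, 7.4) after, so it travelled √(2.9² + 1.5²) ≈ 3.3 units.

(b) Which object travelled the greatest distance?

the red capsule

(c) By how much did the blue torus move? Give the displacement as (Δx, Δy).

(-2.0, -0.1)

The blue torus was at about (4.5, 3.3) and moved to about (2.5, 3.2).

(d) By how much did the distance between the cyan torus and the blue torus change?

+0.5

They were about 3.2 units apart before and 3.7 after — 0.5 units further apart.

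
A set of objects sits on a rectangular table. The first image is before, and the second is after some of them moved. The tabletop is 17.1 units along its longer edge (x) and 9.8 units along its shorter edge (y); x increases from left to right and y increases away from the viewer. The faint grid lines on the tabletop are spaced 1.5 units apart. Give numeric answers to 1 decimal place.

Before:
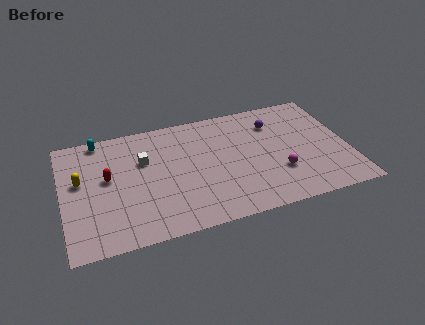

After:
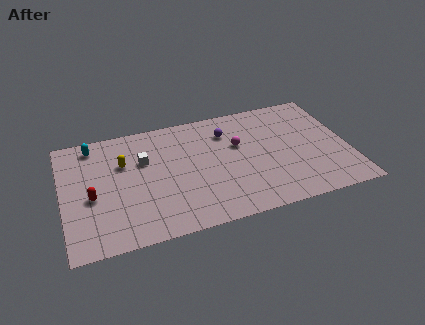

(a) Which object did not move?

the white cube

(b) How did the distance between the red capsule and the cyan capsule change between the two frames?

+0.9

They were about 3.4 units apart before and 4.3 after — 0.9 units further apart.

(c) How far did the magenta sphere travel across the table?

3.7

The magenta sphere was near (12.8, 3.1) before and (10.6, 6.1) after, so it travelled √(2.2² + 3.0²) ≈ 3.7 units.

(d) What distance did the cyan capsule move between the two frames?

0.6

The cyan capsule moved from about (2.4, 8.9) to (2.0, 8.5), a distance of √(0.4² + 0.4²) ≈ 0.6.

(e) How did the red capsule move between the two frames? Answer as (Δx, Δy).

(-1.0, -1.3)

From the two frames, the red capsule sits at roughly (2.7, 5.5) before and (1.7, 4.2) after.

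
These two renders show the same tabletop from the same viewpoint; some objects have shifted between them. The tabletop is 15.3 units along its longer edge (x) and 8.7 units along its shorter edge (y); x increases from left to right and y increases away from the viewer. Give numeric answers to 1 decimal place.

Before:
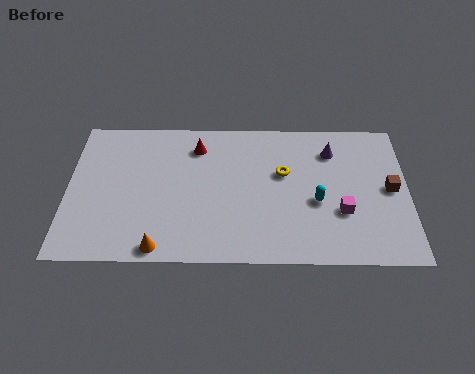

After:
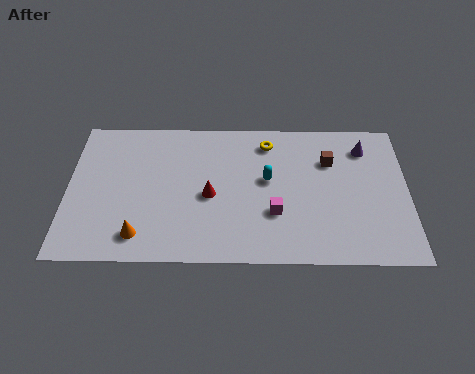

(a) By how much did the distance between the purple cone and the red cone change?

+1.5

They were about 6.1 units apart before and 7.6 after — 1.5 units further apart.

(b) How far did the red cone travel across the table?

3.1

The red cone moved from about (5.8, 6.9) to (6.4, 3.9), a distance of √(0.6² + 3.0²) ≈ 3.1.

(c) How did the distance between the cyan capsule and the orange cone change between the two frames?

-0.9

They were about 7.5 units apart before and 6.6 after — 0.9 units closer together.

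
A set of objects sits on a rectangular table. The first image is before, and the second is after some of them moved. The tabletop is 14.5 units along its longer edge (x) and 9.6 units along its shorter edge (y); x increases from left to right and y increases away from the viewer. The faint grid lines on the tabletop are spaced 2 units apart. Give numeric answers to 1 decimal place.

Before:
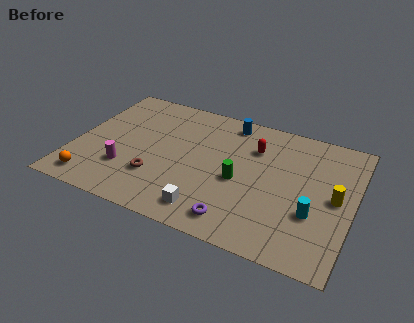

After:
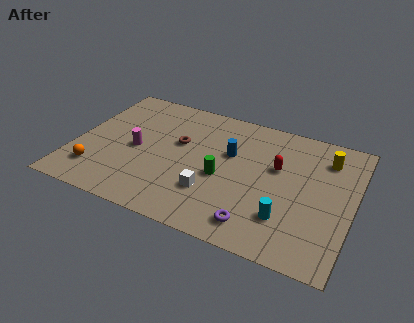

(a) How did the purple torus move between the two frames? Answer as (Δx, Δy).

(1.0, 0.1)

The purple torus started near (8.9, 1.4) and ended near (9.9, 1.5).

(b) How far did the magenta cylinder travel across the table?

1.7

From (2.9, 2.8) to (3.2, 4.5), the magenta cylinder covered √(0.3² + 1.7²) ≈ 1.7 units.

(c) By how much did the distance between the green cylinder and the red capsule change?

+0.5

The distance was about 2.7 in the first image and 3.2 in the second, so they moved 0.5 units further apart.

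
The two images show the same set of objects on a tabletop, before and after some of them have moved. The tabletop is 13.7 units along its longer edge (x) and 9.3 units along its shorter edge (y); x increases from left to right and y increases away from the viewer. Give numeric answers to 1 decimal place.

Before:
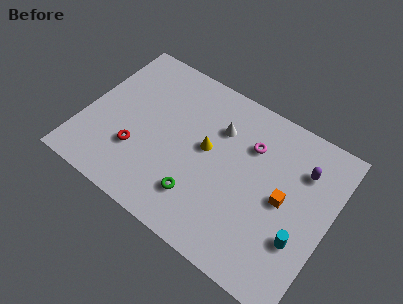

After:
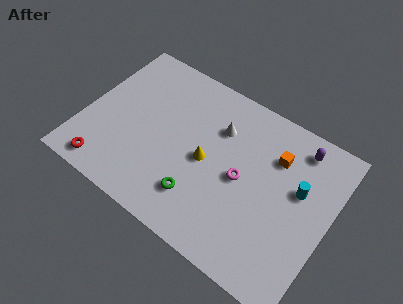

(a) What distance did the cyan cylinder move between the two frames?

2.6

From (12.4, 3.0) to (11.9, 5.6), the cyan cylinder covered √(0.5² + 2.6²) ≈ 2.6 units.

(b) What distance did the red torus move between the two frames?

2.3

The red torus moved from about (3.2, 2.9) to (1.8, 1.1), a distance of √(1.4² + 1.8²) ≈ 2.3.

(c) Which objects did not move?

the green torus and the white cone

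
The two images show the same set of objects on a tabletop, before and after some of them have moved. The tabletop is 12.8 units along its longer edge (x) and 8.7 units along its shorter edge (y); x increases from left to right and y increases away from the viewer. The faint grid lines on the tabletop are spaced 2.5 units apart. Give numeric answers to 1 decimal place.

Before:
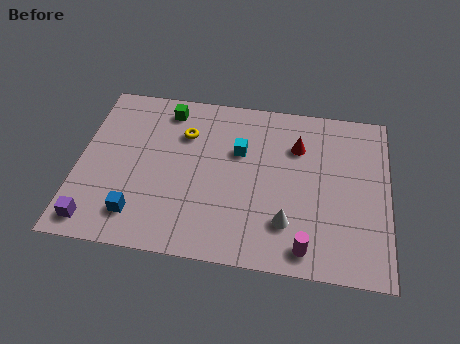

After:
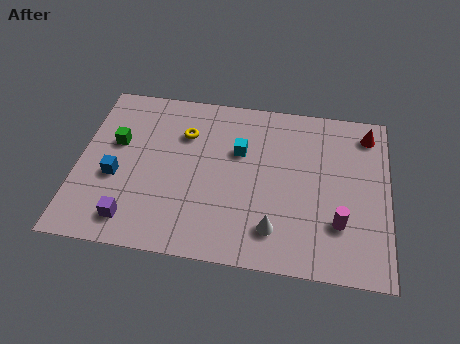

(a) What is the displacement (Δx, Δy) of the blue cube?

(-1.0, 1.8)

From the two frames, the blue cube sits at roughly (2.6, 1.7) before and (1.6, 3.5) after.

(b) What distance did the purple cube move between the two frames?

1.5

The purple cube was near (0.9, 1.1) before and (2.4, 1.4) after, so it travelled √(1.5² + 0.3²) ≈ 1.5 units.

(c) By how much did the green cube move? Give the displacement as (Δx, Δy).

(-2.0, -2.1)

The green cube was at about (3.5, 7.4) and moved to about (1.5, 5.3).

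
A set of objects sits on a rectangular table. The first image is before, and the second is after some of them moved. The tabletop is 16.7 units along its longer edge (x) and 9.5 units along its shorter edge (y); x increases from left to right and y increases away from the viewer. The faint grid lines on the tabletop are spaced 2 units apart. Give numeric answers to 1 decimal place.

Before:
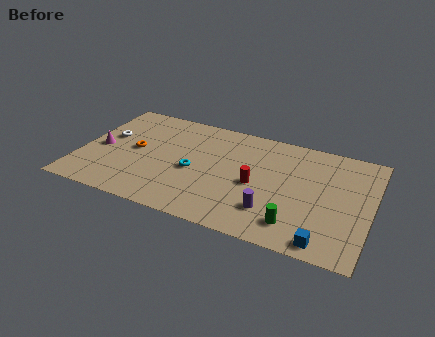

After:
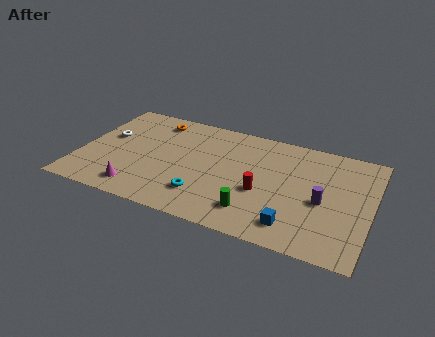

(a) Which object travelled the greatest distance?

the magenta cone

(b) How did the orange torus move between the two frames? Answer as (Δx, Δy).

(0.8, 3.1)

From the two frames, the orange torus sits at roughly (3.1, 4.9) before and (3.9, 8.0) after.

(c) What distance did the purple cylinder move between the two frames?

3.2

From (11.3, 2.4) to (14.0, 4.2), the purple cylinder covered √(2.7² + 1.8²) ≈ 3.2 units.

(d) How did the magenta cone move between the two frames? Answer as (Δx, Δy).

(2.6, -2.9)

The magenta cone started near (1.1, 4.4) and ended near (3.7, 1.5).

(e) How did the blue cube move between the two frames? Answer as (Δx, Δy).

(-1.8, 0.7)

The blue cube started near (14.4, 1.0) and ended near (12.6, 1.7).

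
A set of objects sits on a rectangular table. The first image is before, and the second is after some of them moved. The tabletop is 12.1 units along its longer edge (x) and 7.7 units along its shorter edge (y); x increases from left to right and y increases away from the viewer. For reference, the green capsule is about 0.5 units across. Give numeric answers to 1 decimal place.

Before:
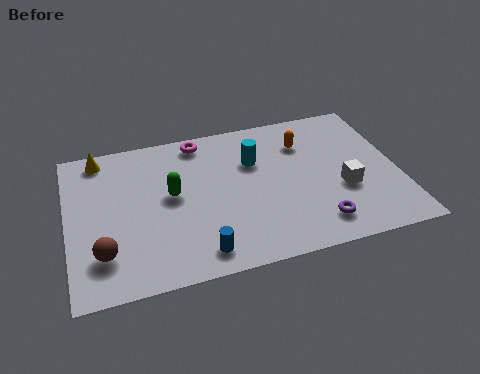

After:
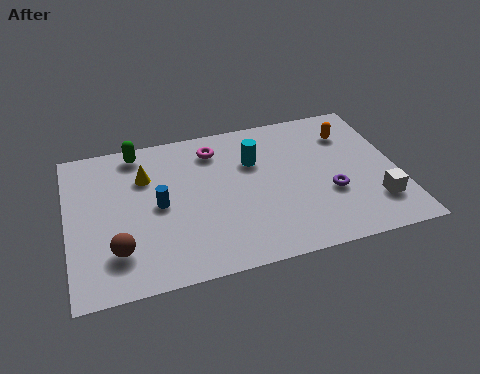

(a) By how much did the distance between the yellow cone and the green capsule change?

-2.2

Before: roughly 3.6 units apart; after: 1.4. That's 2.2 units closer together.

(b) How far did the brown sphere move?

0.5

The brown sphere moved from about (1.2, 1.9) to (1.7, 1.9), a distance of √(0.5² + 0.0²) ≈ 0.5.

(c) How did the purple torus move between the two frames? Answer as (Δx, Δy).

(0.6, 1.4)

The purple torus was at about (8.9, 1.4) and moved to about (9.5, 2.8).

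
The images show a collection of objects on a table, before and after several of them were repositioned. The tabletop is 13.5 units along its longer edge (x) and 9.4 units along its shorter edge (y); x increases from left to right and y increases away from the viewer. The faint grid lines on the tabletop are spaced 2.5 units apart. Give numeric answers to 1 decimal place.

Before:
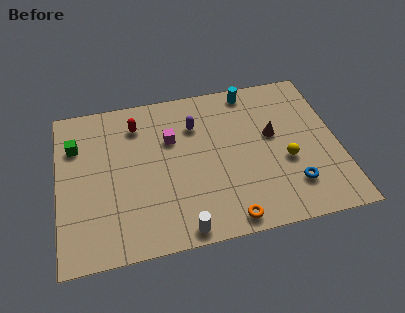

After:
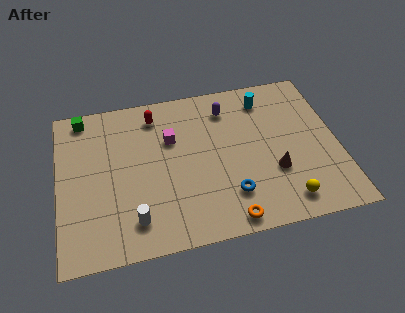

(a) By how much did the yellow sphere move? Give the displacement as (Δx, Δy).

(-0.2, -2.3)

The yellow sphere started near (10.9, 3.7) and ended near (10.7, 1.4).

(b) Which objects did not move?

the magenta cube and the orange torus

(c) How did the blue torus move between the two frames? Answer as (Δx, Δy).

(-3.0, 0.1)

The blue torus started near (11.1, 2.2) and ended near (8.1, 2.3).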